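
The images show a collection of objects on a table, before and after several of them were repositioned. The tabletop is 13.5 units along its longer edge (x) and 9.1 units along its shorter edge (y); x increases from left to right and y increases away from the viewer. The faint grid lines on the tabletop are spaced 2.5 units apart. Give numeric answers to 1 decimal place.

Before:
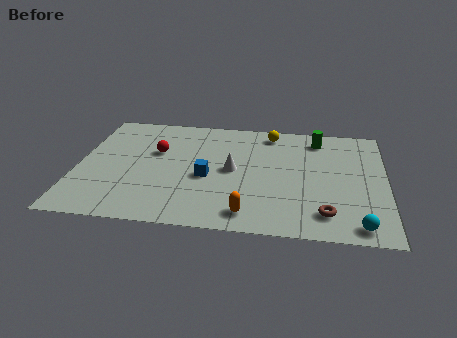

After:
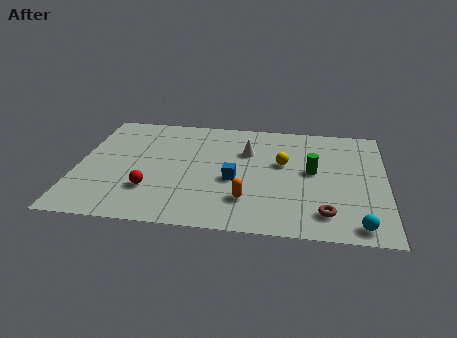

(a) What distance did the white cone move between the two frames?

1.7

The white cone was near (6.8, 4.6) before and (7.4, 6.2) after, so it travelled √(0.6² + 1.6²) ≈ 1.7 units.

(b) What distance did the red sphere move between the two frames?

3.1

From (3.4, 5.7) to (3.3, 2.6), the red sphere covered √(0.1² + 3.1²) ≈ 3.1 units.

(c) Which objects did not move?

the cyan sphere and the brown torus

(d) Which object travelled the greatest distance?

the red sphere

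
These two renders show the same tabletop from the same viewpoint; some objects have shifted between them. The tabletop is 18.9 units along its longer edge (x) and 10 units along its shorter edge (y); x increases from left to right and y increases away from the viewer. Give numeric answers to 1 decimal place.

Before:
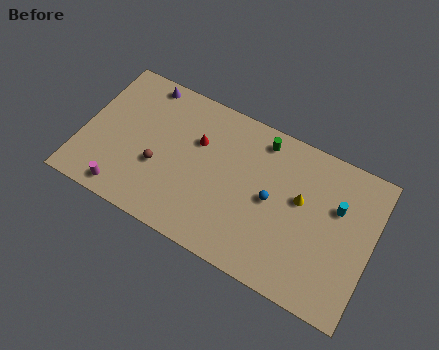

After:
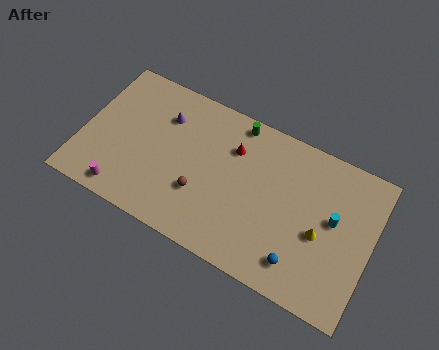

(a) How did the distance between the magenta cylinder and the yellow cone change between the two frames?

+0.9

Before: roughly 12.0 units apart; after: 12.9. That's 0.9 units further apart.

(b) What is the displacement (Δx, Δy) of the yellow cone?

(1.5, -1.6)

The yellow cone was at about (14.2, 5.9) and moved to about (15.7, 4.3).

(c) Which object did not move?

the magenta cylinder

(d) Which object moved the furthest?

the blue sphere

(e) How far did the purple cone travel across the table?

2.3

From (3.4, 9.0) to (5.0, 7.3), the purple cone covered √(1.6² + 1.7²) ≈ 2.3 units.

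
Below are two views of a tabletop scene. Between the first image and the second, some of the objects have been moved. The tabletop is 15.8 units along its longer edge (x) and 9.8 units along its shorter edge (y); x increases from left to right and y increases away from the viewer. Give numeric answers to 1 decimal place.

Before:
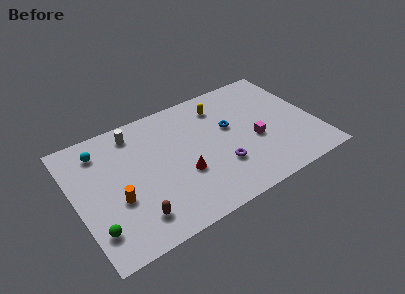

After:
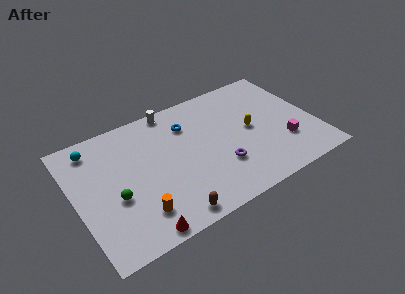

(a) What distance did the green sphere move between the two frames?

2.3

The green sphere moved from about (0.9, 2.2) to (2.4, 3.9), a distance of √(1.5² + 1.7²) ≈ 2.3.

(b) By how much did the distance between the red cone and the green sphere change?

-2.8

The distance was about 6.1 in the first image and 3.3 in the second, so they moved 2.8 units closer together.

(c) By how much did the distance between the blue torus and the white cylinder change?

-4.6

They were about 6.5 units apart before and 1.9 after — 4.6 units closer together.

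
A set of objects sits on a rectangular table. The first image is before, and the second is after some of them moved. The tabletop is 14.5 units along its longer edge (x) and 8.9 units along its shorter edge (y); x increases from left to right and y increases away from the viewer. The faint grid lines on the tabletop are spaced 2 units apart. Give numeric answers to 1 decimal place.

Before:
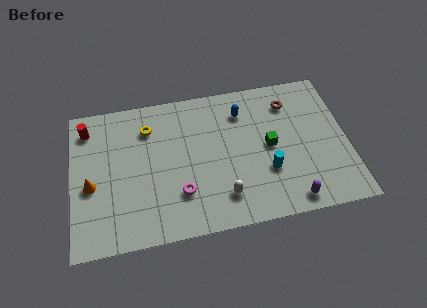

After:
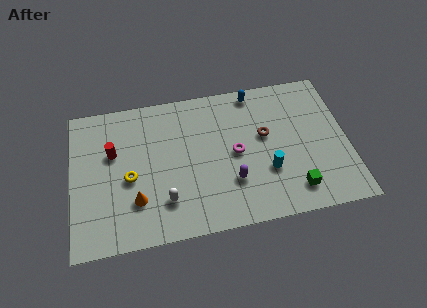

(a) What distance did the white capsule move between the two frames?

3.0

From (7.8, 1.9) to (4.8, 2.2), the white capsule covered √(3.0² + 0.3²) ≈ 3.0 units.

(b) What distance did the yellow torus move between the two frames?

3.1

From (4.1, 6.8) to (3.0, 3.9), the yellow torus covered √(1.1² + 2.9²) ≈ 3.1 units.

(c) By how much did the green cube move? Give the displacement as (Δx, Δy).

(1.1, -2.9)

The green cube started near (10.4, 4.5) and ended near (11.5, 1.6).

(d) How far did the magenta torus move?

3.6

The magenta torus moved from about (5.6, 2.5) to (8.6, 4.4), a distance of √(3.0² + 1.9²) ≈ 3.6.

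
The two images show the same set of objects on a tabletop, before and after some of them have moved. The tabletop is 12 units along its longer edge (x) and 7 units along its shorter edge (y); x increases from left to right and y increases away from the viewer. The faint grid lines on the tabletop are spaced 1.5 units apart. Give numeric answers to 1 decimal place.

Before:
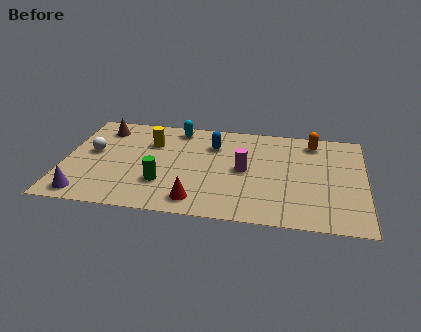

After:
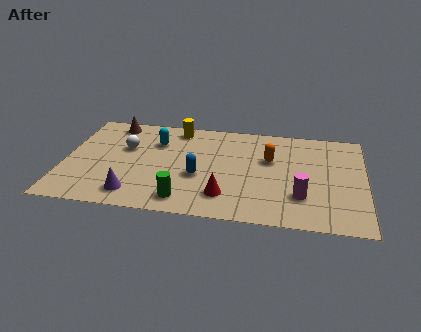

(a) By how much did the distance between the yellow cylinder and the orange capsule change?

-2.4

The distance was about 6.6 in the first image and 4.2 in the second, so they moved 2.4 units closer together.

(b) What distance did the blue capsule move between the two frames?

2.4

From (5.9, 5.1) to (5.4, 2.8), the blue capsule covered √(0.5² + 2.3²) ≈ 2.4 units.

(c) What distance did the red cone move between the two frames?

1.2

From (5.4, 1.1) to (6.5, 1.6), the red cone covered √(1.1² + 0.5²) ≈ 1.2 units.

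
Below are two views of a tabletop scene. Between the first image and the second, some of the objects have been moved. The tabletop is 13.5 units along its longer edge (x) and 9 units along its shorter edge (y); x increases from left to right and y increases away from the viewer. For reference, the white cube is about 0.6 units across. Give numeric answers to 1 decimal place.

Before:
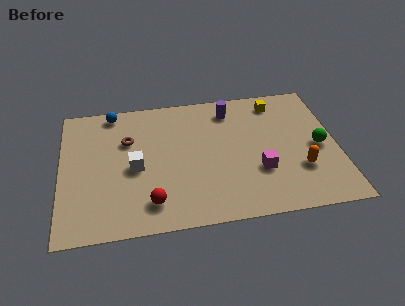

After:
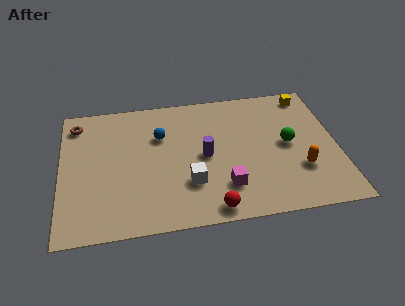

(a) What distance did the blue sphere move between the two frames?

3.0

The blue sphere was near (2.6, 8.1) before and (4.9, 6.1) after, so it travelled √(2.3² + 2.0²) ≈ 3.0 units.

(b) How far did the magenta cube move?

1.9

The magenta cube moved from about (9.6, 3.0) to (7.9, 2.2), a distance of √(1.7² + 0.8²) ≈ 1.9.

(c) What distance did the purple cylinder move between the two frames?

3.3

From (8.4, 7.4) to (7.0, 4.4), the purple cylinder covered √(1.4² + 3.0²) ≈ 3.3 units.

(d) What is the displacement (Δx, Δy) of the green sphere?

(-1.5, 0.4)

From the two frames, the green sphere sits at roughly (12.6, 4.2) before and (11.1, 4.6) after.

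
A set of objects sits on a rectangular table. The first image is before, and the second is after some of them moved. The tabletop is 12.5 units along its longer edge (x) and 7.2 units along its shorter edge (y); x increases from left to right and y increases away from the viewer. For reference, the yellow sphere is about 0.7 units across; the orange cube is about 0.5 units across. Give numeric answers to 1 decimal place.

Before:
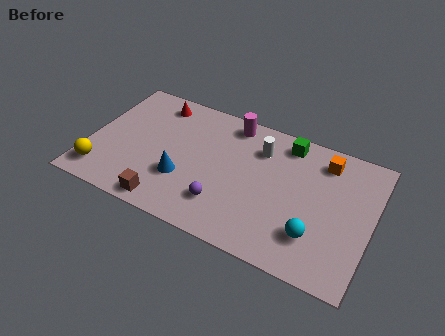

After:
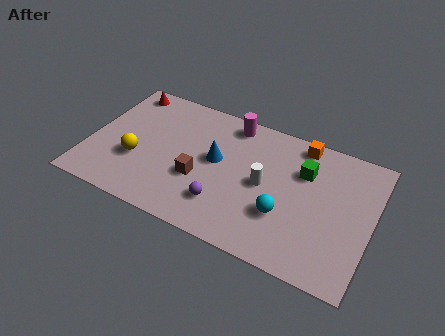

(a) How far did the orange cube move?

1.2

From (10.2, 5.9) to (9.1, 6.4), the orange cube covered √(1.1² + 0.5²) ≈ 1.2 units.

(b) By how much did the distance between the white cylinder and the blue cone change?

-2.1

They were about 4.3 units apart before and 2.2 after — 2.1 units closer together.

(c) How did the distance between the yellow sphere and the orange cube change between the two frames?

-2.6

Before: roughly 10.5 units apart; after: 7.9. That's 2.6 units closer together.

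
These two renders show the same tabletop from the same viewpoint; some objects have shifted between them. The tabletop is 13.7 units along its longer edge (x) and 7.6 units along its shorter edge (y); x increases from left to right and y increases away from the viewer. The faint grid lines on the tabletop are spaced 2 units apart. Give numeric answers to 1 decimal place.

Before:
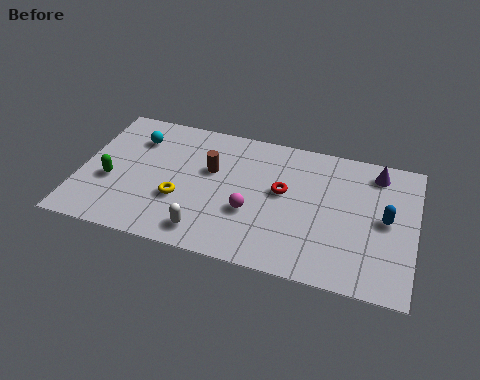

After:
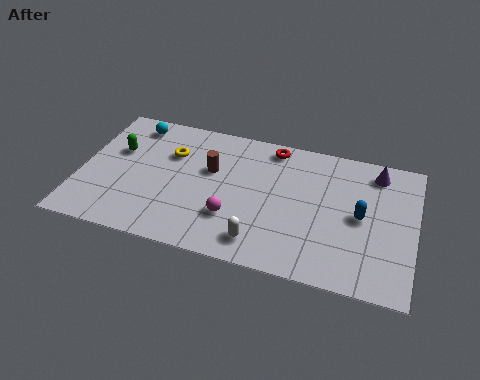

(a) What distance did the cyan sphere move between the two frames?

0.8

The cyan sphere was near (2.1, 5.7) before and (1.9, 6.5) after, so it travelled √(0.2² + 0.8²) ≈ 0.8 units.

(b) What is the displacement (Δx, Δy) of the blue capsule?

(-1.0, -0.1)

The blue capsule started near (12.5, 3.9) and ended near (11.5, 3.8).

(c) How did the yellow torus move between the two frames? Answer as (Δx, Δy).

(-0.6, 2.5)

From the two frames, the yellow torus sits at roughly (4.2, 2.7) before and (3.6, 5.2) after.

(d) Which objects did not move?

the brown cylinder and the purple cone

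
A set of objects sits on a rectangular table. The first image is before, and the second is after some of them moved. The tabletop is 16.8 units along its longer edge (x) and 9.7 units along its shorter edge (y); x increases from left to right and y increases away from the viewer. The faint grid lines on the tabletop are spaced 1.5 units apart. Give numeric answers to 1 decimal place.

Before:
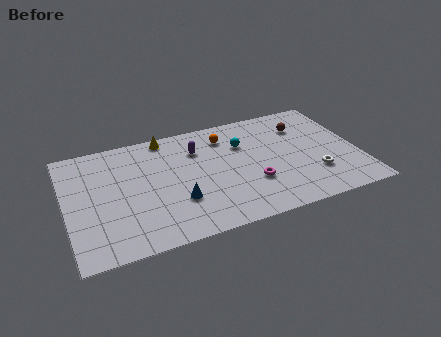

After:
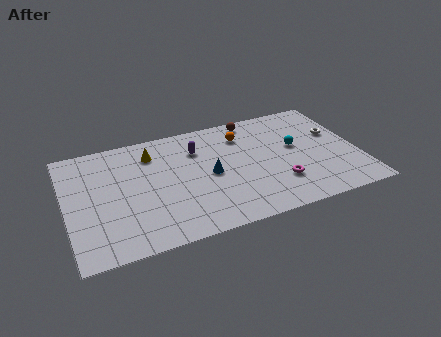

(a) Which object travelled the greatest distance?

the white torus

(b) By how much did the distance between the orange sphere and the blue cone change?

-2.0

Before: roughly 5.6 units apart; after: 3.6. That's 2.0 units closer together.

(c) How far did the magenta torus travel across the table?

1.6

The magenta torus moved from about (10.5, 3.2) to (12.0, 2.7), a distance of √(1.5² + 0.5²) ≈ 1.6.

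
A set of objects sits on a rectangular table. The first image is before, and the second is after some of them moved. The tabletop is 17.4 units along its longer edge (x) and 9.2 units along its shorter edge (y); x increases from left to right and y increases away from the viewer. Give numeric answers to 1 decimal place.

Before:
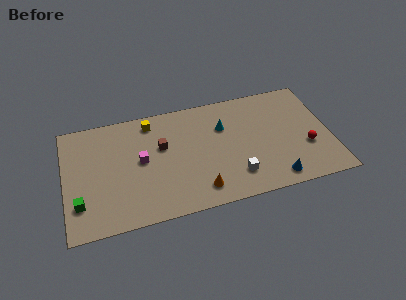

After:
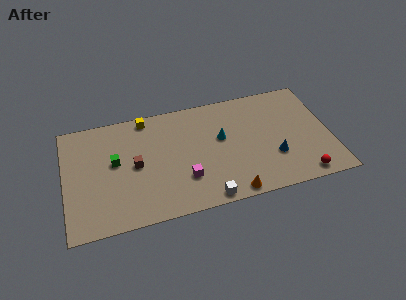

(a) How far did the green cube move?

3.7

From (0.9, 2.4) to (3.3, 5.2), the green cube covered √(2.4² + 2.8²) ≈ 3.7 units.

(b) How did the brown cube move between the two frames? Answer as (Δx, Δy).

(-1.8, -1.1)

The brown cube was at about (6.4, 5.7) and moved to about (4.6, 4.6).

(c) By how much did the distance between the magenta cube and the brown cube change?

+2.0

They were about 1.6 units apart before and 3.6 after — 2.0 units further apart.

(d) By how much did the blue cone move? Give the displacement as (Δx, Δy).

(0.1, 1.8)

From the two frames, the blue cone sits at roughly (13.5, 1.2) before and (13.6, 3.0) after.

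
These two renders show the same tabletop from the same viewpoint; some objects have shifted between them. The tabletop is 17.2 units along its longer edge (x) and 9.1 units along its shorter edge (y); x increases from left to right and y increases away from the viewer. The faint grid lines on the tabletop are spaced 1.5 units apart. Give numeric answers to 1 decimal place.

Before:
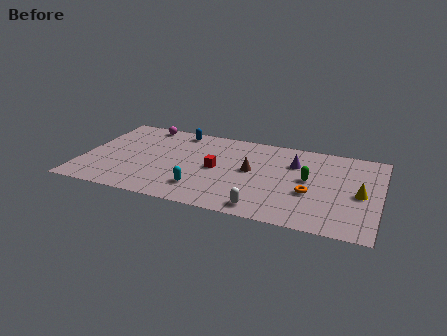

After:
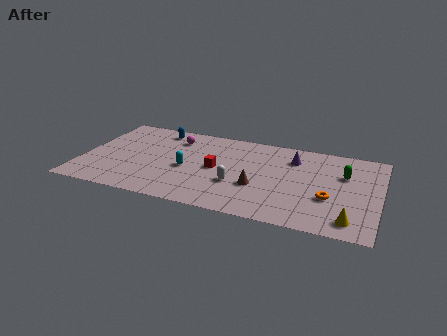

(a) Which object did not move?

the red cube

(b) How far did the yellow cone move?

2.8

The yellow cone was near (16.1, 4.2) before and (15.7, 1.4) after, so it travelled √(0.4² + 2.8²) ≈ 2.8 units.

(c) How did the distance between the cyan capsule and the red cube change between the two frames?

-0.7

They were about 2.5 units apart before and 1.8 after — 0.7 units closer together.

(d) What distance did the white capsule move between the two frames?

2.7

From (10.8, 1.1) to (9.1, 3.2), the white capsule covered √(1.7² + 2.1²) ≈ 2.7 units.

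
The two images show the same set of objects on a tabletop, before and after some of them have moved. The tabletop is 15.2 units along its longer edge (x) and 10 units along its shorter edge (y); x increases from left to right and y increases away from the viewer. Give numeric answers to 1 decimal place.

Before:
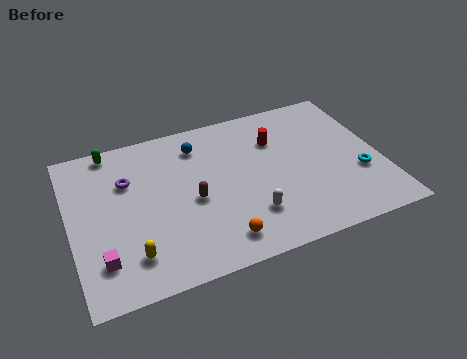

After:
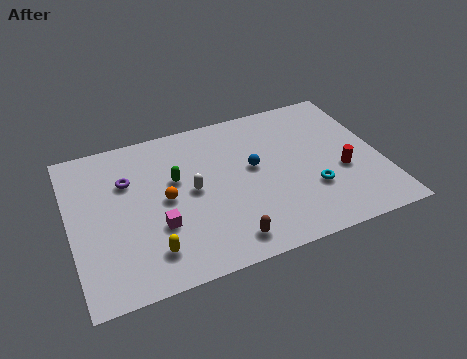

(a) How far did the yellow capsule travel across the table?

0.9

The yellow capsule moved from about (2.7, 2.1) to (3.6, 2.0), a distance of √(0.9² + 0.1²) ≈ 0.9.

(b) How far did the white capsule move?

3.6

From (8.5, 2.6) to (5.9, 5.1), the white capsule covered √(2.6² + 2.5²) ≈ 3.6 units.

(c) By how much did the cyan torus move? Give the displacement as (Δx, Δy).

(-2.4, -0.3)

From the two frames, the cyan torus sits at roughly (14.0, 3.5) before and (11.6, 3.2) after.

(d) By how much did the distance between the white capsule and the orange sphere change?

-0.6

The distance was about 1.9 in the first image and 1.3 in the second, so they moved 0.6 units closer together.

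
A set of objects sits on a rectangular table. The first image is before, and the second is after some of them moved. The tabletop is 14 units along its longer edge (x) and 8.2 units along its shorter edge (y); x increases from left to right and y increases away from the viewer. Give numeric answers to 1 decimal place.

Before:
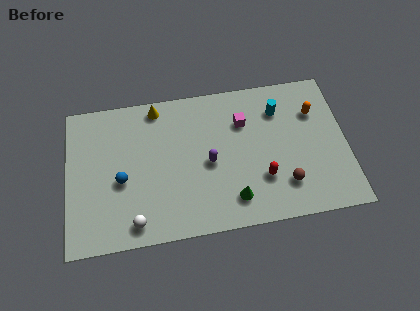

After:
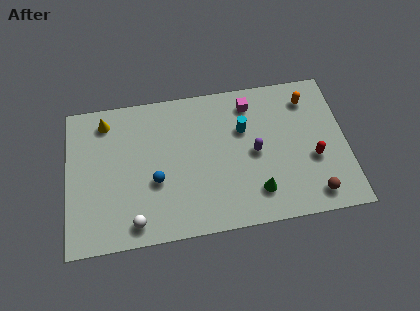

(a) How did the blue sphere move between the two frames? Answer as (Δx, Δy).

(1.7, -0.3)

From the two frames, the blue sphere sits at roughly (2.7, 3.5) before and (4.4, 3.2) after.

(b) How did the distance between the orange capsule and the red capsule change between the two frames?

-0.9

Before: roughly 4.3 units apart; after: 3.4. That's 0.9 units closer together.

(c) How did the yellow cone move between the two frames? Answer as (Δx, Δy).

(-2.6, -0.4)

From the two frames, the yellow cone sits at roughly (4.6, 7.3) before and (2.0, 6.9) after.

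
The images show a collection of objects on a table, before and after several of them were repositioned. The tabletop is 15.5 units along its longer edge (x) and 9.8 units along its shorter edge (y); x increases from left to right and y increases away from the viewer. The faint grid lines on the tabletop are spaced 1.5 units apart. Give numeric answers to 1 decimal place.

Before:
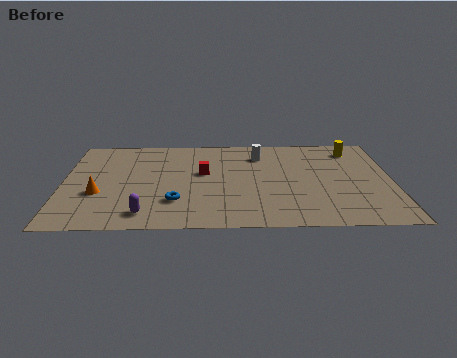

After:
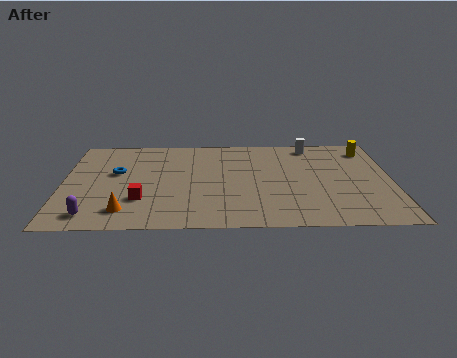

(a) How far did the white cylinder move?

2.7

The white cylinder was near (9.3, 7.6) before and (11.8, 8.6) after, so it travelled √(2.5² + 1.0²) ≈ 2.7 units.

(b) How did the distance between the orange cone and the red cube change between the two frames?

-4.0

They were about 5.3 units apart before and 1.3 after — 4.0 units closer together.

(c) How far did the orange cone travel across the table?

2.2

From (1.7, 3.6) to (3.0, 1.8), the orange cone covered √(1.3² + 1.8²) ≈ 2.2 units.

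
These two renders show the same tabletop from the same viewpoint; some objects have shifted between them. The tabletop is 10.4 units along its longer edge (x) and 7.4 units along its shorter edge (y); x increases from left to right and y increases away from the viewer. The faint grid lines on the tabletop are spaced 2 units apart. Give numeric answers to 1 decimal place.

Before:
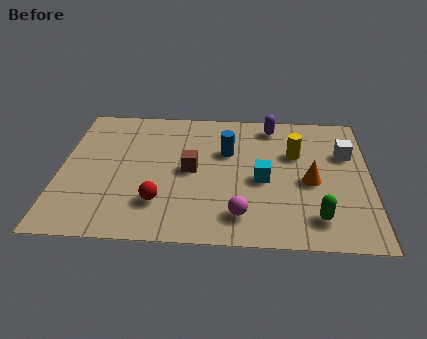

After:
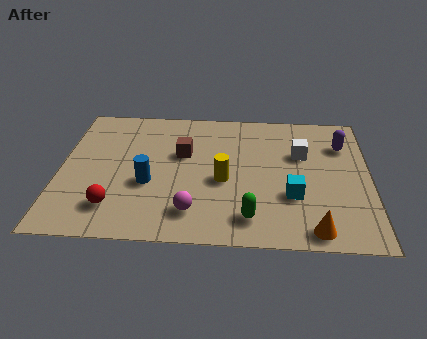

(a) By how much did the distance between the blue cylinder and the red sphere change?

-1.9

They were about 3.6 units apart before and 1.7 after — 1.9 units closer together.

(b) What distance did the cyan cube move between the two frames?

1.3

The cyan cube was near (6.8, 3.3) before and (7.8, 2.5) after, so it travelled √(1.0² + 0.8²) ≈ 1.3 units.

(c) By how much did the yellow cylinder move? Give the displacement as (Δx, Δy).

(-2.4, -1.6)

The yellow cylinder was at about (7.9, 4.8) and moved to about (5.5, 3.2).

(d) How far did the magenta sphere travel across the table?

1.6

The magenta sphere was near (6.1, 1.4) before and (4.5, 1.5) after, so it travelled √(1.6² + 0.1²) ≈ 1.6 units.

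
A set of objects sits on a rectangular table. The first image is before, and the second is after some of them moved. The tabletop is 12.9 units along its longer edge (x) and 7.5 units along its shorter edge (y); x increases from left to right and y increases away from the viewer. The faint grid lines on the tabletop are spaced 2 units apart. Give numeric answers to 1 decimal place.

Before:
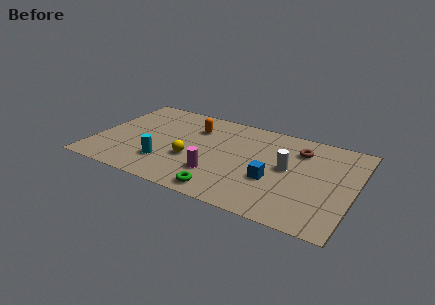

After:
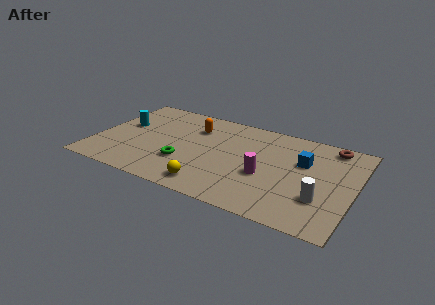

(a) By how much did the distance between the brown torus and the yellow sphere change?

+1.8

Before: roughly 5.9 units apart; after: 7.7. That's 1.8 units further apart.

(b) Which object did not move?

the orange capsule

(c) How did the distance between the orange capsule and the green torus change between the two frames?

-2.0

The distance was about 5.1 in the first image and 3.1 in the second, so they moved 2.0 units closer together.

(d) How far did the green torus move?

2.7

The green torus moved from about (6.8, 0.9) to (4.6, 2.4), a distance of √(2.2² + 1.5²) ≈ 2.7.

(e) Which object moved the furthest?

the cyan cylinder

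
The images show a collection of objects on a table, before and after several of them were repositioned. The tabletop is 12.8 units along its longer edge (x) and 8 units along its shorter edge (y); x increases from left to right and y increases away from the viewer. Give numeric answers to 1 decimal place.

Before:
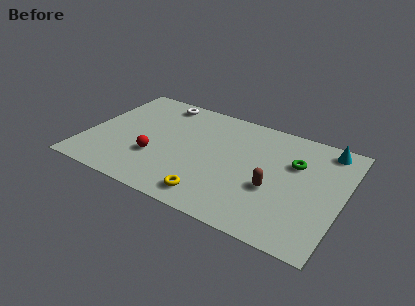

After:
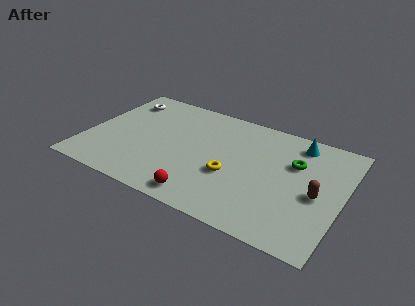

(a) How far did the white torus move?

2.0

From (3.2, 7.0) to (1.3, 6.4), the white torus covered √(1.9² + 0.6²) ≈ 2.0 units.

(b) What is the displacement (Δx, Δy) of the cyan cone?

(-1.4, -0.2)

From the two frames, the cyan cone sits at roughly (11.7, 7.0) before and (10.3, 6.8) after.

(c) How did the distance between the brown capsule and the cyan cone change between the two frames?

-1.0

Before: roughly 4.5 units apart; after: 3.5. That's 1.0 units closer together.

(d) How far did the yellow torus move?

2.0

From (6.7, 1.2) to (7.4, 3.1), the yellow torus covered √(0.7² + 1.9²) ≈ 2.0 units.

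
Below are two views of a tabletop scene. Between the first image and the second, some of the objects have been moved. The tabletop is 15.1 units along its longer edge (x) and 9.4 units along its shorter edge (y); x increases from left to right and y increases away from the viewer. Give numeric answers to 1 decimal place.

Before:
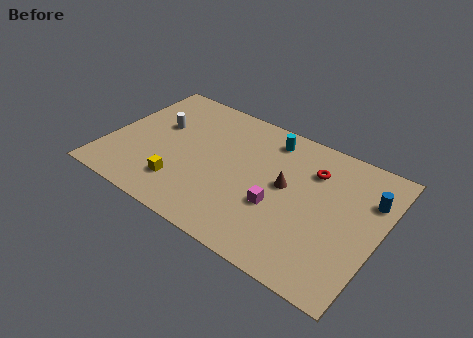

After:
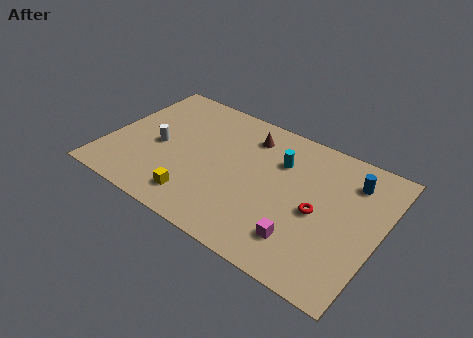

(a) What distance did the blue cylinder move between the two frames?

1.3

From (14.3, 6.6) to (13.2, 7.3), the blue cylinder covered √(1.1² + 0.7²) ≈ 1.3 units.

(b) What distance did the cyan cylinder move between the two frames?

1.5

From (8.5, 7.9) to (9.3, 6.6), the cyan cylinder covered √(0.8² + 1.3²) ≈ 1.5 units.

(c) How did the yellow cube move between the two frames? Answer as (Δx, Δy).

(1.0, -0.5)

From the two frames, the yellow cube sits at roughly (4.5, 2.2) before and (5.5, 1.7) after.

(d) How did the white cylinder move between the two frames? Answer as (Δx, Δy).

(0.3, -1.5)

From the two frames, the white cylinder sits at roughly (2.5, 5.8) before and (2.8, 4.3) after.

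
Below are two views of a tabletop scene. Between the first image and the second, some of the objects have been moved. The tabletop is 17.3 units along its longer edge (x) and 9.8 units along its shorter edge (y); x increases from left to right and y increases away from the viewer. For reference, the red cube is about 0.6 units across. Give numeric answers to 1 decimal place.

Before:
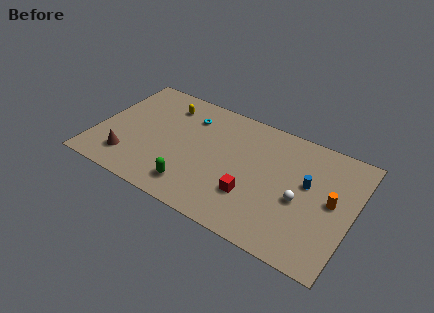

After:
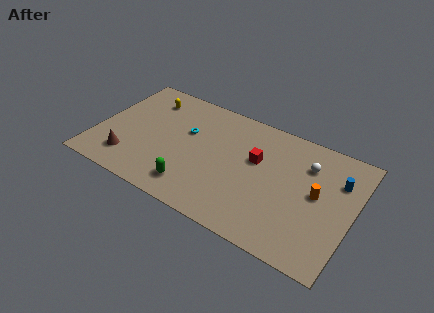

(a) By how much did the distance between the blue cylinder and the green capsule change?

+2.2

Before: roughly 8.2 units apart; after: 10.4. That's 2.2 units further apart.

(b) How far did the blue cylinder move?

2.2

From (14.2, 5.7) to (16.1, 6.9), the blue cylinder covered √(1.9² + 1.2²) ≈ 2.2 units.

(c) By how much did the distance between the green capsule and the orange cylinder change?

-0.9

The distance was about 9.5 in the first image and 8.6 in the second, so they moved 0.9 units closer together.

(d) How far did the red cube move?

3.0

From (10.8, 3.0) to (10.7, 6.0), the red cube covered √(0.1² + 3.0²) ≈ 3.0 units.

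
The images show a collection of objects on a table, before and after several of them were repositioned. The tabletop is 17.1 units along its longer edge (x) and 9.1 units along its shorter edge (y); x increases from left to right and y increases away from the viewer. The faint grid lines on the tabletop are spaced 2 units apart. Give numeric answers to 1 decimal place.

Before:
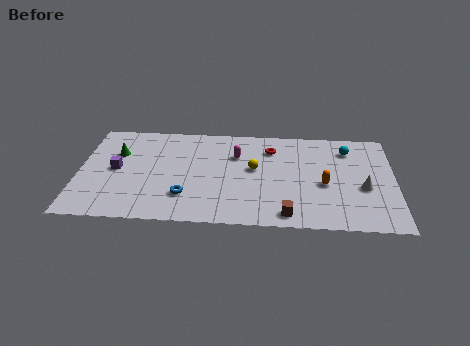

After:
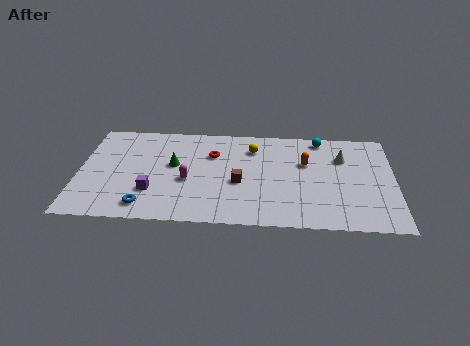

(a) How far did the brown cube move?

3.7

The brown cube was near (11.3, 1.1) before and (8.7, 3.8) after, so it travelled √(2.6² + 2.7²) ≈ 3.7 units.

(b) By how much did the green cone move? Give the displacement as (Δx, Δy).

(3.1, -0.9)

The green cone was at about (2.0, 6.1) and moved to about (5.1, 5.2).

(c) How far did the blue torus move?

2.3

The blue torus was near (5.8, 2.4) before and (3.7, 1.4) after, so it travelled √(2.1² + 1.0²) ≈ 2.3 units.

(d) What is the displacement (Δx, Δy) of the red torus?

(-3.2, -0.7)

The red torus started near (10.4, 7.0) and ended near (7.2, 6.3).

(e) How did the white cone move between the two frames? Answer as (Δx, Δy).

(-1.1, 2.7)

From the two frames, the white cone sits at roughly (15.4, 3.7) before and (14.3, 6.4) after.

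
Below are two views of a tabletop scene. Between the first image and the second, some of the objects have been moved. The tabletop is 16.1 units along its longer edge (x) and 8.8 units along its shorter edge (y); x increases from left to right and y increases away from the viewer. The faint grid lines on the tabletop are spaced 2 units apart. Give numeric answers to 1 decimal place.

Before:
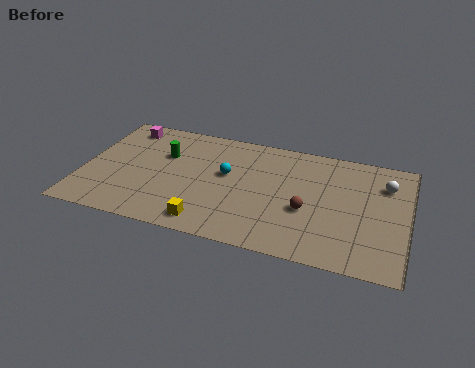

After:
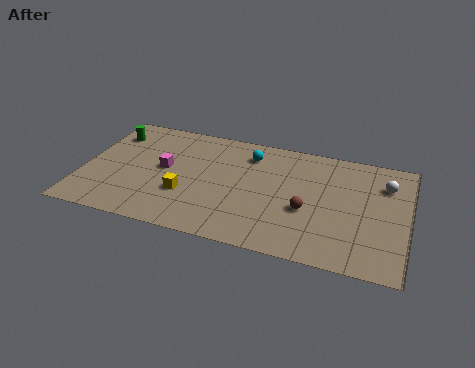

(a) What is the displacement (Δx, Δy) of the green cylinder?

(-2.8, 1.0)

The green cylinder started near (3.9, 5.8) and ended near (1.1, 6.8).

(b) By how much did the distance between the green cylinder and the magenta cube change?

+0.8

The distance was about 2.8 in the first image and 3.6 in the second, so they moved 0.8 units further apart.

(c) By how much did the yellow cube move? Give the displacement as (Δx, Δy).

(-1.3, 1.8)

From the two frames, the yellow cube sits at roughly (6.5, 1.2) before and (5.2, 3.0) after.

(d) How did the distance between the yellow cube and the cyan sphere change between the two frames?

+1.0

They were about 3.9 units apart before and 4.9 after — 1.0 units further apart.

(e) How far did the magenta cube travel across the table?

3.6

The magenta cube moved from about (1.7, 7.5) to (4.0, 4.7), a distance of √(2.3² + 2.8²) ≈ 3.6.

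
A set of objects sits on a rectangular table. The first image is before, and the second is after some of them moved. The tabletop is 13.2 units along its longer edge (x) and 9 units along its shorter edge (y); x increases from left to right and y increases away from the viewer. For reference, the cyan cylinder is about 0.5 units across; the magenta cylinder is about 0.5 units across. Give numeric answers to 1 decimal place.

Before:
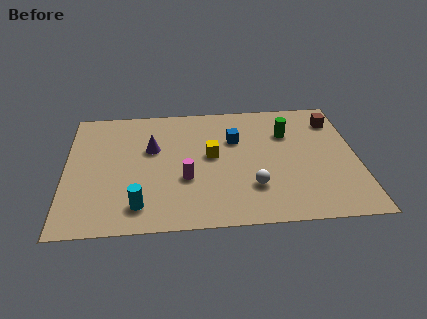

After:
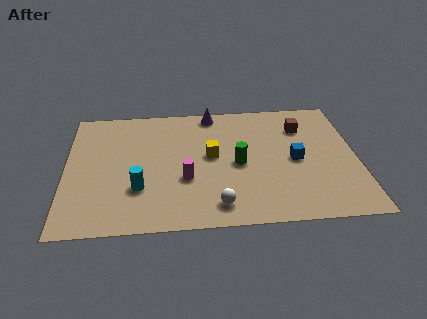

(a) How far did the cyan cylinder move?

1.2

From (3.3, 1.6) to (3.3, 2.8), the cyan cylinder covered √(0.0² + 1.2²) ≈ 1.2 units.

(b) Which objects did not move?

the yellow cube and the magenta cylinder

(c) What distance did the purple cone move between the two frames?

3.8

The purple cone moved from about (3.9, 5.6) to (6.7, 8.1), a distance of √(2.8² + 2.5²) ≈ 3.8.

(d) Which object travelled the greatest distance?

the purple cone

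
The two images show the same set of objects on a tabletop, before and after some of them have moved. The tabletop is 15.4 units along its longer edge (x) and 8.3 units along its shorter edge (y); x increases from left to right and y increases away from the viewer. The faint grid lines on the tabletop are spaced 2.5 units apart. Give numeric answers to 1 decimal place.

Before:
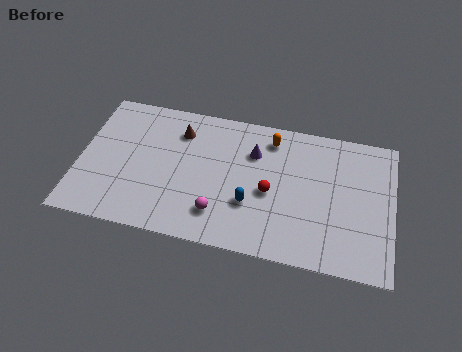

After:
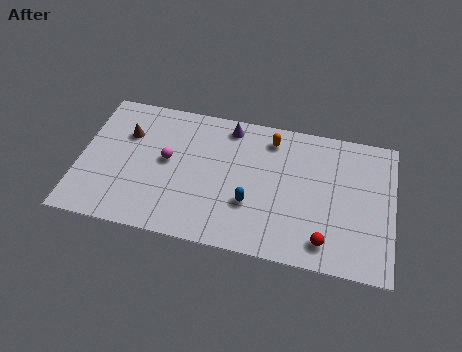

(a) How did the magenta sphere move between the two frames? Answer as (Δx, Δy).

(-2.7, 2.6)

The magenta sphere was at about (7.0, 1.9) and moved to about (4.3, 4.5).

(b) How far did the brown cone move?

2.7

The brown cone was near (4.8, 6.4) before and (2.2, 5.7) after, so it travelled √(2.6² + 0.7²) ≈ 2.7 units.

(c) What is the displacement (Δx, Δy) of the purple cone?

(-1.3, 1.3)

The purple cone started near (8.5, 5.9) and ended near (7.2, 7.2).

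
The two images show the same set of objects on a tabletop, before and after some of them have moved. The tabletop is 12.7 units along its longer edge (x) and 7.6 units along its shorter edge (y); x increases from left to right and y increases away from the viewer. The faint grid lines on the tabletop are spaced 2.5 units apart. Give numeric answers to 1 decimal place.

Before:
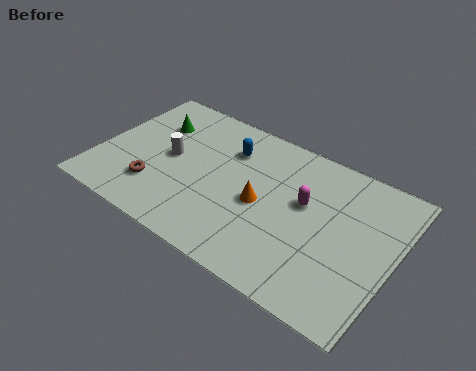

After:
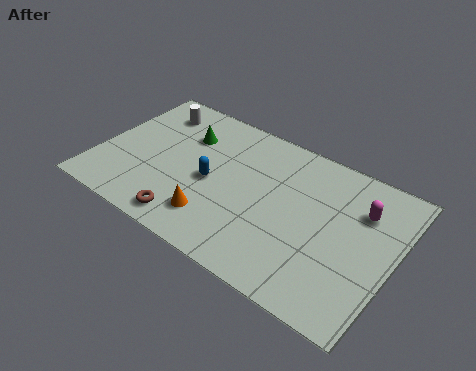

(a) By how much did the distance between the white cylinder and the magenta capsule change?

+3.5

They were about 5.8 units apart before and 9.3 after — 3.5 units further apart.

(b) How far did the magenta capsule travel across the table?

2.5

The magenta capsule moved from about (8.8, 4.5) to (11.1, 5.4), a distance of √(2.3² + 0.9²) ≈ 2.5.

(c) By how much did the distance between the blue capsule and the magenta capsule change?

+2.8

The distance was about 3.7 in the first image and 6.5 in the second, so they moved 2.8 units further apart.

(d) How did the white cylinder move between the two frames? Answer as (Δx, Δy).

(-1.2, 2.2)

The white cylinder was at about (3.0, 3.9) and moved to about (1.8, 6.1).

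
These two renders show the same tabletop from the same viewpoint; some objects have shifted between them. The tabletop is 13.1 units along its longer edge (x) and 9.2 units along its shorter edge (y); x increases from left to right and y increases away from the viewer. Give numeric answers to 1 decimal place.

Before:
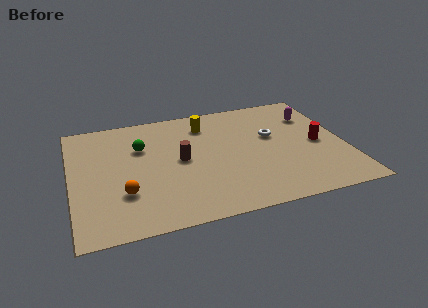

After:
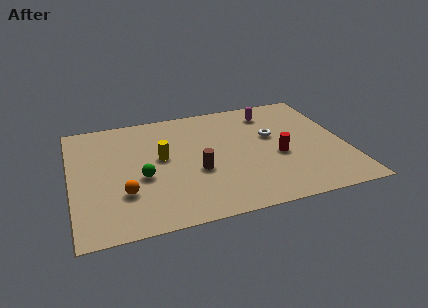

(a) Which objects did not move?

the white torus and the orange sphere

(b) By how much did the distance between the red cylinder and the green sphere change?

-2.1

The distance was about 8.6 in the first image and 6.5 in the second, so they moved 2.1 units closer together.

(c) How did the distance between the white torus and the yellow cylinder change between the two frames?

+1.8

Before: roughly 3.6 units apart; after: 5.4. That's 1.8 units further apart.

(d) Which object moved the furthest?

the yellow cylinder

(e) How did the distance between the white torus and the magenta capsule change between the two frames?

-0.4

They were about 2.4 units apart before and 2.0 after — 0.4 units closer together.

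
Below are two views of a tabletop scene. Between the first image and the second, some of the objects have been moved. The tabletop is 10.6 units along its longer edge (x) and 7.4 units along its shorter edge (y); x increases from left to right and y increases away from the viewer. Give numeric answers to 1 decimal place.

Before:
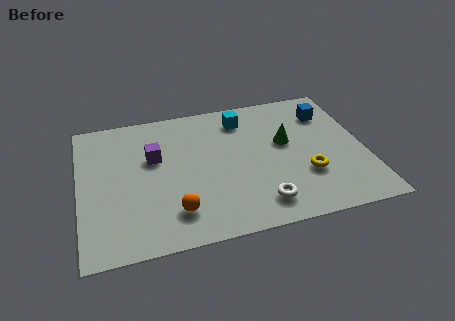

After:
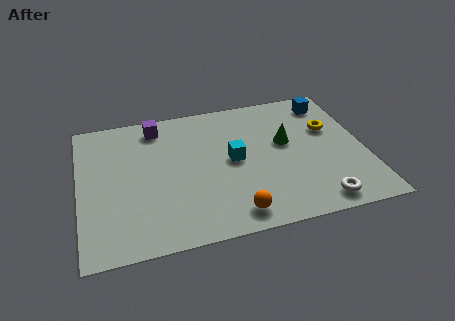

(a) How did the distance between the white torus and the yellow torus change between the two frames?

+1.8

Before: roughly 2.1 units apart; after: 3.9. That's 1.8 units further apart.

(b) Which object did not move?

the green cone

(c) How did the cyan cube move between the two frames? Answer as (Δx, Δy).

(-0.5, -2.2)

The cyan cube started near (6.2, 6.0) and ended near (5.7, 3.8).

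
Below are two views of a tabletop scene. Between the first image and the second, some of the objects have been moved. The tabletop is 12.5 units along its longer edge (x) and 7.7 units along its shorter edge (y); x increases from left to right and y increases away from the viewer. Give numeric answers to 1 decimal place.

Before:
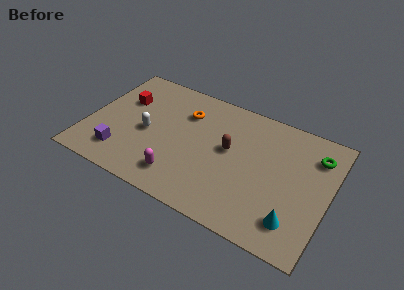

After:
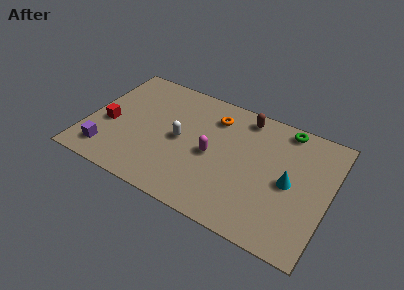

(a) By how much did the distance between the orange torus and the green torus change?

-3.1

Before: roughly 6.8 units apart; after: 3.7. That's 3.1 units closer together.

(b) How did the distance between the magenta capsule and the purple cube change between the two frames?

+2.5

Before: roughly 3.1 units apart; after: 5.6. That's 2.5 units further apart.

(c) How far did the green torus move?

2.0

The green torus moved from about (11.6, 5.9) to (9.9, 6.9), a distance of √(1.7² + 1.0²) ≈ 2.0.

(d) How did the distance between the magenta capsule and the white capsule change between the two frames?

-1.1

Before: roughly 2.8 units apart; after: 1.7. That's 1.1 units closer together.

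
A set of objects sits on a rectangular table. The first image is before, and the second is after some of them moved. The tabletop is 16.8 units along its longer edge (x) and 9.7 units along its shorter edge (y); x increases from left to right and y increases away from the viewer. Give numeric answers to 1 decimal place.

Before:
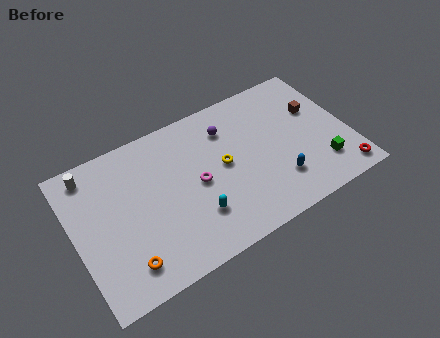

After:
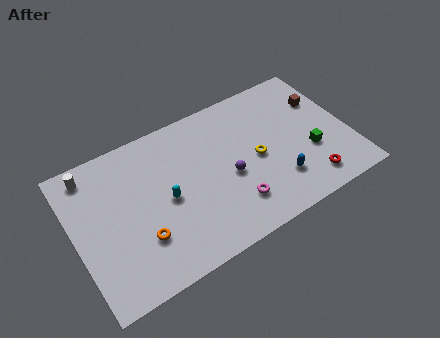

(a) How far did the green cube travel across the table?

1.3

The green cube moved from about (14.8, 2.3) to (14.3, 3.5), a distance of √(0.5² + 1.2²) ≈ 1.3.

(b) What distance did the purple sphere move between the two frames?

3.2

From (9.7, 7.4) to (9.3, 4.2), the purple sphere covered √(0.4² + 3.2²) ≈ 3.2 units.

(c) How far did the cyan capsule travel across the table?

2.4

The cyan capsule was near (7.0, 2.7) before and (5.5, 4.6) after, so it travelled √(1.5² + 1.9²) ≈ 2.4 units.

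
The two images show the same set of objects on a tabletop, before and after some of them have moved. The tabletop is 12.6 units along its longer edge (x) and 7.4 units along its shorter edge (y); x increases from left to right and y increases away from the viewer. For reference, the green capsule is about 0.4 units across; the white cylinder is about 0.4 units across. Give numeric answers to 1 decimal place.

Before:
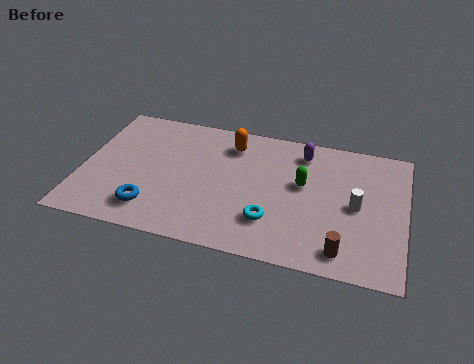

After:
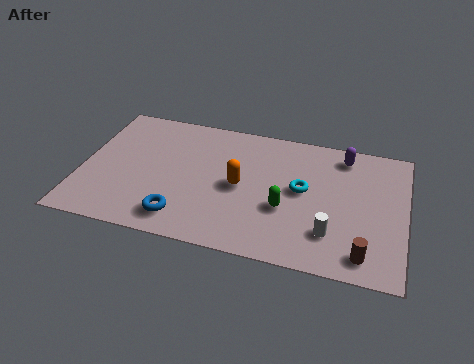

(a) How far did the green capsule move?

1.6

The green capsule was near (8.6, 4.3) before and (8.0, 2.8) after, so it travelled √(0.6² + 1.5²) ≈ 1.6 units.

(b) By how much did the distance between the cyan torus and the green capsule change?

-1.2

Before: roughly 2.5 units apart; after: 1.3. That's 1.2 units closer together.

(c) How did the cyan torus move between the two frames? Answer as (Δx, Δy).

(1.1, 2.0)

The cyan torus started near (7.5, 2.0) and ended near (8.6, 4.0).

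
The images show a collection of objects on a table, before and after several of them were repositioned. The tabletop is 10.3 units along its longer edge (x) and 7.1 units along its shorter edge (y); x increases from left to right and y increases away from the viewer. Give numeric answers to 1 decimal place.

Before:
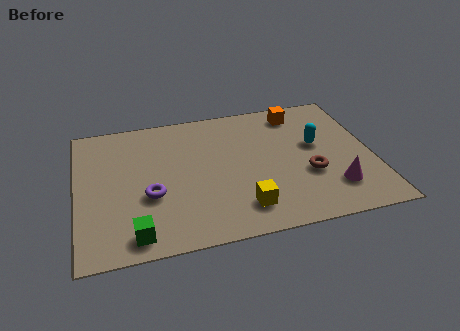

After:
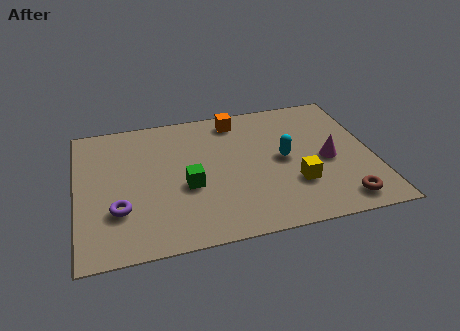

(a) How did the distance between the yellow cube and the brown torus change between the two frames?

-0.8

The distance was about 2.7 in the first image and 1.9 in the second, so they moved 0.8 units closer together.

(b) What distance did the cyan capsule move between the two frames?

1.3

The cyan capsule moved from about (8.4, 4.1) to (7.2, 3.6), a distance of √(1.2² + 0.5²) ≈ 1.3.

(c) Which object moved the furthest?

the green cube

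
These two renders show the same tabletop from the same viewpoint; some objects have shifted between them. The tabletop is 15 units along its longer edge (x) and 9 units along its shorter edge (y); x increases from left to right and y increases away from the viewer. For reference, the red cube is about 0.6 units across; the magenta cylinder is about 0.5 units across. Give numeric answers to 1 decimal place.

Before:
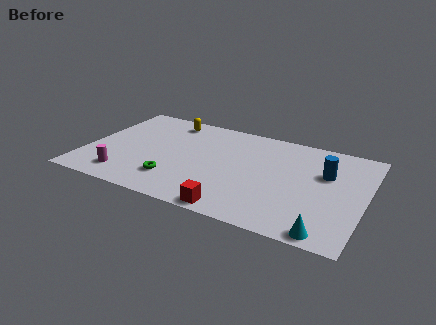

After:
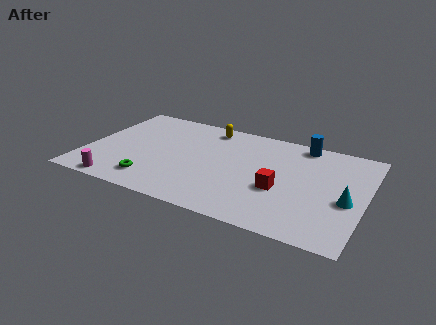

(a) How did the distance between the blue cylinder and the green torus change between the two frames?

+1.2

The distance was about 8.6 in the first image and 9.8 in the second, so they moved 1.2 units further apart.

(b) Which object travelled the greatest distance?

the red cube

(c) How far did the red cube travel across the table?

3.4

From (8.5, 0.8) to (10.6, 3.5), the red cube covered √(2.1² + 2.7²) ≈ 3.4 units.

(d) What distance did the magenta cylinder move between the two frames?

0.8

The magenta cylinder was near (2.4, 1.6) before and (2.2, 0.8) after, so it travelled √(0.2² + 0.8²) ≈ 0.8 units.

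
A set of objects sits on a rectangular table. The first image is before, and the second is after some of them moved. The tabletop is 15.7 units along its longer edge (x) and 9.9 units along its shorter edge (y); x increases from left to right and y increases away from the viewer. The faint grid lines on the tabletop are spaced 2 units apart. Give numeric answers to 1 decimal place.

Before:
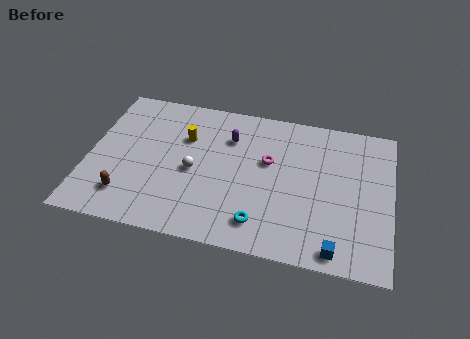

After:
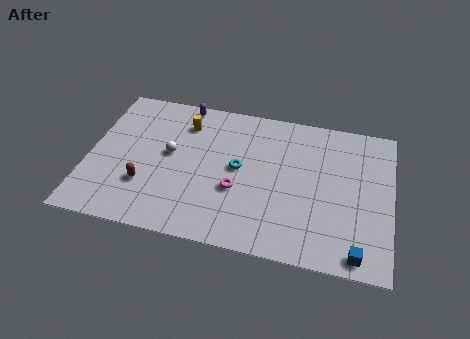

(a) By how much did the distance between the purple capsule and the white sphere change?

+0.5

The distance was about 3.2 in the first image and 3.7 in the second, so they moved 0.5 units further apart.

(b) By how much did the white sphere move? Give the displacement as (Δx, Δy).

(-1.3, 0.9)

The white sphere started near (5.5, 4.5) and ended near (4.2, 5.4).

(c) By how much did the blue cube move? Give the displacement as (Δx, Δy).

(1.1, 0.0)

From the two frames, the blue cube sits at roughly (13.0, 1.0) before and (14.1, 1.0) after.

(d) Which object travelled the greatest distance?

the cyan torus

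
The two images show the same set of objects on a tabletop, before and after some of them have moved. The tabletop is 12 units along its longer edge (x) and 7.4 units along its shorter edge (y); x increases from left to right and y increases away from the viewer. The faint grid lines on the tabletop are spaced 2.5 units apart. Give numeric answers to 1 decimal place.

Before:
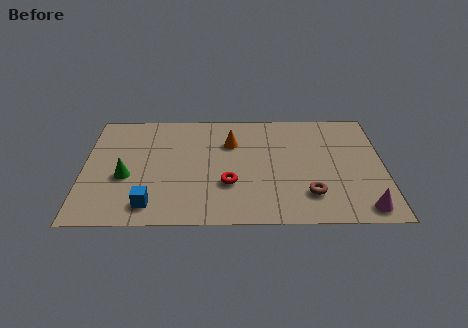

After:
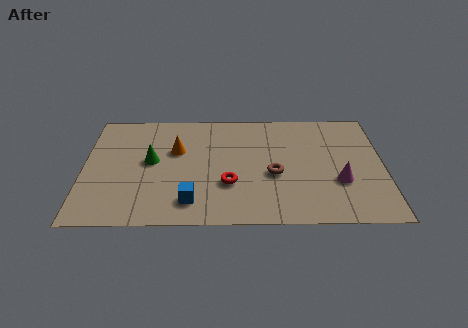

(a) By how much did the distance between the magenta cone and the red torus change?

-1.1

The distance was about 5.5 in the first image and 4.4 in the second, so they moved 1.1 units closer together.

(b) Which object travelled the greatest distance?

the orange cone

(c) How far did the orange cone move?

2.3

The orange cone moved from about (5.9, 5.2) to (3.7, 4.7), a distance of √(2.2² + 0.5²) ≈ 2.3.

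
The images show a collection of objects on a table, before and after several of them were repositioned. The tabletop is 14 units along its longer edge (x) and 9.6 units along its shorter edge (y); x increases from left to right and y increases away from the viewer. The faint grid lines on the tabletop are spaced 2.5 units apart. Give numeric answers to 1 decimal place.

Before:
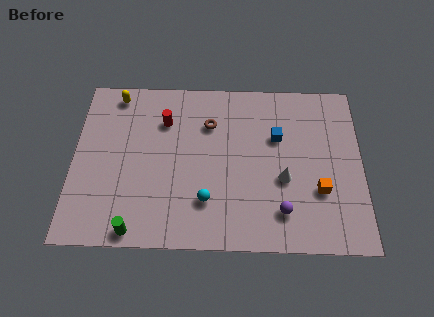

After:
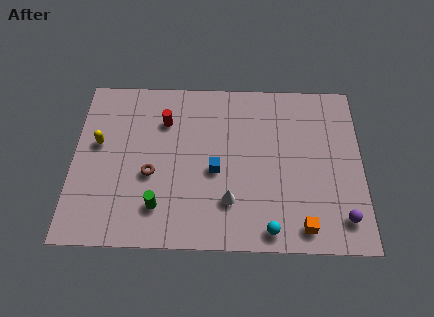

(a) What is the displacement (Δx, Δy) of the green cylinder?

(1.1, 1.3)

The green cylinder started near (3.1, 0.8) and ended near (4.2, 2.1).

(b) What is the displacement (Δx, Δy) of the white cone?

(-2.6, -1.3)

From the two frames, the white cone sits at roughly (10.2, 3.8) before and (7.6, 2.5) after.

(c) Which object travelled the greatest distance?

the brown torus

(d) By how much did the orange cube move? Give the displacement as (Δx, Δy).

(-0.8, -2.0)

From the two frames, the orange cube sits at roughly (11.9, 3.2) before and (11.1, 1.2) after.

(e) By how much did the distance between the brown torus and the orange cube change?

+1.3

They were about 6.5 units apart before and 7.8 after — 1.3 units further apart.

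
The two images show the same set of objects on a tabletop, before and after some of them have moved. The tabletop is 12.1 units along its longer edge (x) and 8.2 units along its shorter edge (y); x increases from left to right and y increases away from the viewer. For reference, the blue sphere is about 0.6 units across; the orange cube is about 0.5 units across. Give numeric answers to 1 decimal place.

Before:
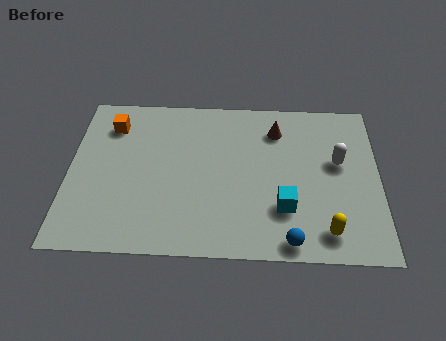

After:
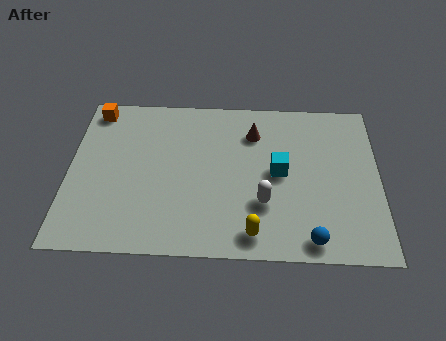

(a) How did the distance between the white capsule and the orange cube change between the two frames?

-0.9

The distance was about 9.0 in the first image and 8.1 in the second, so they moved 0.9 units closer together.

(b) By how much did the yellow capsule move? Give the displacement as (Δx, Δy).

(-2.8, -0.2)

The yellow capsule was at about (10.0, 1.3) and moved to about (7.2, 1.1).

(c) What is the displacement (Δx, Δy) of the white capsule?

(-2.9, -2.2)

The white capsule was at about (10.5, 4.8) and moved to about (7.6, 2.6).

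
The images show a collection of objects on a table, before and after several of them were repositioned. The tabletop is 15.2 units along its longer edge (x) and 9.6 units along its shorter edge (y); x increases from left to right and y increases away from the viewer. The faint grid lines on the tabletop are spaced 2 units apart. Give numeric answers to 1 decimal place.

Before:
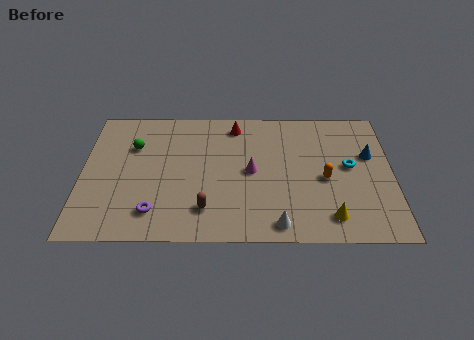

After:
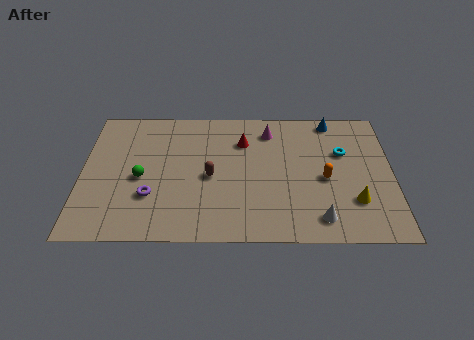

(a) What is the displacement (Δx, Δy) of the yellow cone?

(1.2, 1.1)

From the two frames, the yellow cone sits at roughly (12.1, 1.6) before and (13.3, 2.7) after.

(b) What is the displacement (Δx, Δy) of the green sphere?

(0.4, -2.3)

The green sphere started near (2.5, 6.6) and ended near (2.9, 4.3).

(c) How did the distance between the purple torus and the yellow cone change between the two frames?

+1.4

Before: roughly 8.5 units apart; after: 9.9. That's 1.4 units further apart.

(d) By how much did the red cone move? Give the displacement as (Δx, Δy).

(0.4, -1.2)

From the two frames, the red cone sits at roughly (7.5, 8.2) before and (7.9, 7.0) after.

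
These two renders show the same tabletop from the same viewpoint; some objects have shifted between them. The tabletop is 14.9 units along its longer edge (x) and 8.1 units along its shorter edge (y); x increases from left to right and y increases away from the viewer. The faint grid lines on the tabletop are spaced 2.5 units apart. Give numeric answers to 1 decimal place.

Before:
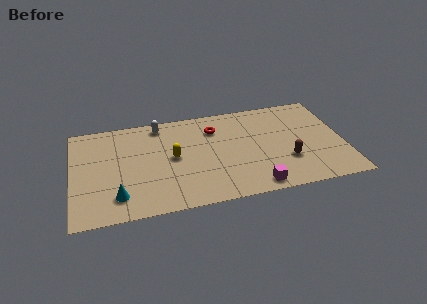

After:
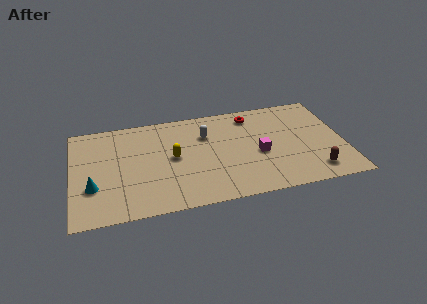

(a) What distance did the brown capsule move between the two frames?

1.8

From (11.7, 2.6) to (13.1, 1.4), the brown capsule covered √(1.4² + 1.2²) ≈ 1.8 units.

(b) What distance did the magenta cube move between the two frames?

2.6

The magenta cube was near (9.8, 0.9) before and (10.2, 3.5) after, so it travelled √(0.4² + 2.6²) ≈ 2.6 units.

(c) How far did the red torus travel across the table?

2.2

From (7.9, 6.1) to (10.0, 6.8), the red torus covered √(2.1² + 0.7²) ≈ 2.2 units.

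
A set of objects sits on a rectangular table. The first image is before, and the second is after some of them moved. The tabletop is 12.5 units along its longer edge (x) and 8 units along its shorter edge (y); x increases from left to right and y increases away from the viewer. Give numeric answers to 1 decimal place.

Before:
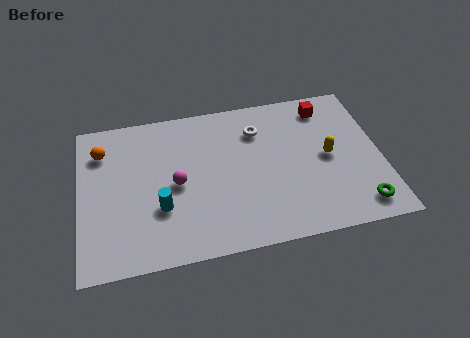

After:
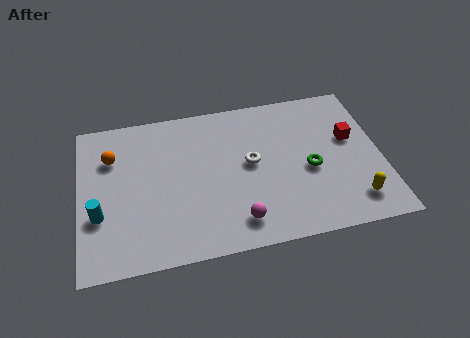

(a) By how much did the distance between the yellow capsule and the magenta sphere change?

-1.5

They were about 6.3 units apart before and 4.8 after — 1.5 units closer together.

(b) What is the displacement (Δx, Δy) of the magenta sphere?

(2.4, -2.4)

From the two frames, the magenta sphere sits at roughly (4.0, 3.8) before and (6.4, 1.4) after.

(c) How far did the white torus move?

1.7

The white torus moved from about (7.5, 6.0) to (7.1, 4.3), a distance of √(0.4² + 1.7²) ≈ 1.7.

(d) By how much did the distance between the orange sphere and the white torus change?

-0.6

They were about 6.5 units apart before and 5.9 after — 0.6 units closer together.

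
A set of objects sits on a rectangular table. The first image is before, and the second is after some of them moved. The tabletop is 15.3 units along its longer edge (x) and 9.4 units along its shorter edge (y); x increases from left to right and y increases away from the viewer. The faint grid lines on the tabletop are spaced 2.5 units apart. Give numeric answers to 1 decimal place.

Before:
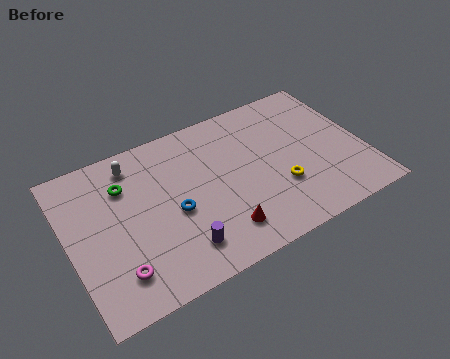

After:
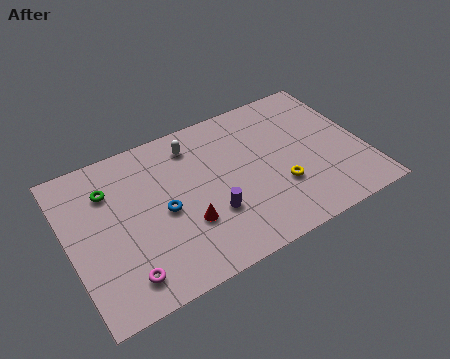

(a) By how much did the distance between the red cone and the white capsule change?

-2.3

The distance was about 7.0 in the first image and 4.7 in the second, so they moved 2.3 units closer together.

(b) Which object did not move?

the yellow torus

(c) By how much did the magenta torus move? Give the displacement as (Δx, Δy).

(0.3, -0.4)

The magenta torus started near (2.1, 2.0) and ended near (2.4, 1.6).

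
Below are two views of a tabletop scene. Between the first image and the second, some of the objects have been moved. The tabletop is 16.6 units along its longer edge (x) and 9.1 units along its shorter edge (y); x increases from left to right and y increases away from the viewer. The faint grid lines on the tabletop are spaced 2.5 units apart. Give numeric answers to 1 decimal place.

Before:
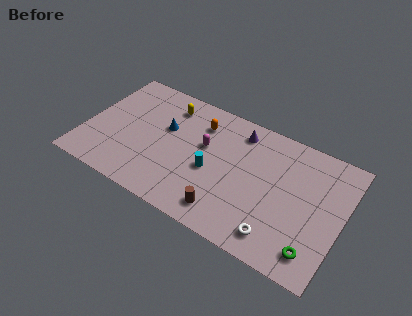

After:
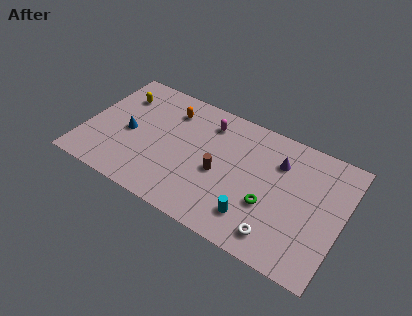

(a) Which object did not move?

the white torus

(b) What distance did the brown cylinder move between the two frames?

2.6

From (9.6, 1.5) to (8.8, 4.0), the brown cylinder covered √(0.8² + 2.5²) ≈ 2.6 units.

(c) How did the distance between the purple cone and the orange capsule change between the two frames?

+4.6

Before: roughly 2.6 units apart; after: 7.2. That's 4.6 units further apart.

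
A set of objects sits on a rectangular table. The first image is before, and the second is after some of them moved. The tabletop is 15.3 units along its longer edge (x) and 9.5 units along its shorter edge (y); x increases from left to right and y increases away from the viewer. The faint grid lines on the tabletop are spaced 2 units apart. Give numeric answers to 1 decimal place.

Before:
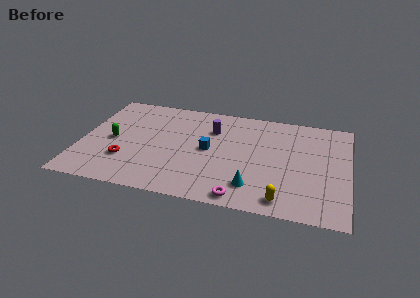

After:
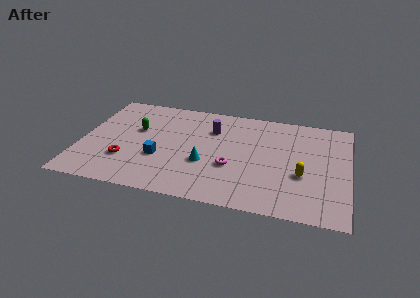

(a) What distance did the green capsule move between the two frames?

1.8

The green capsule moved from about (1.8, 4.5) to (3.1, 5.8), a distance of √(1.3² + 1.3²) ≈ 1.8.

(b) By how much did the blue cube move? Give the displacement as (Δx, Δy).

(-2.7, -1.4)

The blue cube started near (7.3, 4.8) and ended near (4.6, 3.4).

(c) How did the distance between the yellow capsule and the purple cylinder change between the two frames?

-0.9

Before: roughly 7.1 units apart; after: 6.2. That's 0.9 units closer together.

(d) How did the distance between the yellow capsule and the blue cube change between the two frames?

+2.4

They were about 5.7 units apart before and 8.1 after — 2.4 units further apart.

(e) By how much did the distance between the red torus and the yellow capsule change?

+0.9

The distance was about 9.1 in the first image and 10.0 in the second, so they moved 0.9 units further apart.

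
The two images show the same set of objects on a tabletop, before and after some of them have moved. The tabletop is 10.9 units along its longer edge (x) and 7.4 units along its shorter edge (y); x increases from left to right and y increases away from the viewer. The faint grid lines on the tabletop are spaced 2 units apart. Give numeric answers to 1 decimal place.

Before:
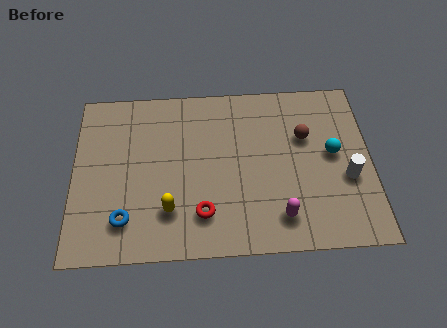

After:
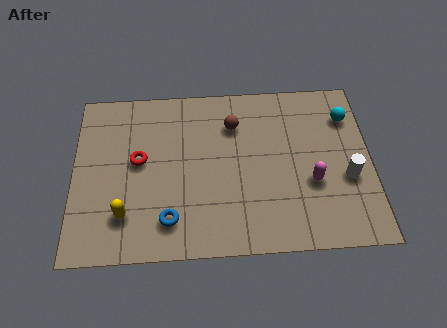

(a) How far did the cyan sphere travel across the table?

1.7

The cyan sphere moved from about (9.5, 4.0) to (10.1, 5.6), a distance of √(0.6² + 1.6²) ≈ 1.7.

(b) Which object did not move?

the white cylinder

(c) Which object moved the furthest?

the red torus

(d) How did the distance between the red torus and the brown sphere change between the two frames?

-1.1

Before: roughly 4.9 units apart; after: 3.8. That's 1.1 units closer together.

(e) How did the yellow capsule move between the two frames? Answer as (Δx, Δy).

(-1.6, -0.1)

The yellow capsule started near (3.5, 1.9) and ended near (1.9, 1.8).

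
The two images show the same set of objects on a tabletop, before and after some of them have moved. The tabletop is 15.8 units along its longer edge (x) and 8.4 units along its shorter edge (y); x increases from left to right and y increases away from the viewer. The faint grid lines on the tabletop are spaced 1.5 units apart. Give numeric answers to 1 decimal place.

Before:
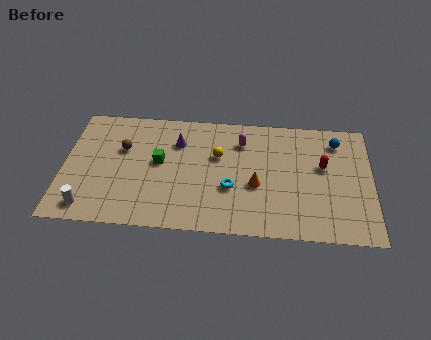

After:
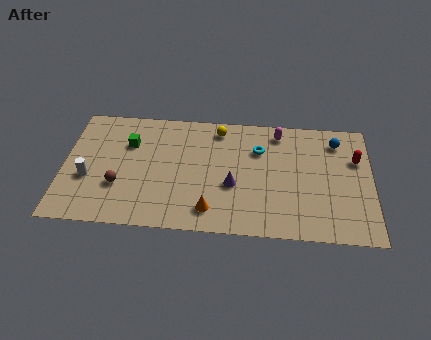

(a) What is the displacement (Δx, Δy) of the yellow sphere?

(0.0, 1.9)

From the two frames, the yellow sphere sits at roughly (7.9, 5.3) before and (7.9, 7.2) after.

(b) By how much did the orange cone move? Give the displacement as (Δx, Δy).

(-2.3, -1.9)

From the two frames, the orange cone sits at roughly (9.9, 3.4) before and (7.6, 1.5) after.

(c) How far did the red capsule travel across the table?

1.8

The red capsule was near (13.3, 5.0) before and (15.0, 5.6) after, so it travelled √(1.7² + 0.6²) ≈ 1.8 units.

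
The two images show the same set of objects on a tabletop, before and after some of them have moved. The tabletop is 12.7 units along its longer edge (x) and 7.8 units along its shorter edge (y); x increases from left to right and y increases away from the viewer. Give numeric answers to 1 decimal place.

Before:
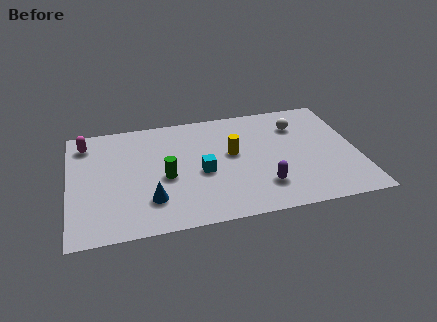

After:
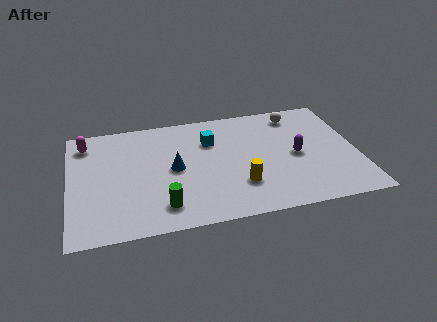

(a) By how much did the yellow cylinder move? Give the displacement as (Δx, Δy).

(0.2, -2.2)

The yellow cylinder started near (7.2, 4.4) and ended near (7.4, 2.2).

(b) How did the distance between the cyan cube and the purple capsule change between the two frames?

+1.1

Before: roughly 3.0 units apart; after: 4.1. That's 1.1 units further apart.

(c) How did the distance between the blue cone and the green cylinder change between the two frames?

+0.9

The distance was about 1.6 in the first image and 2.5 in the second, so they moved 0.9 units further apart.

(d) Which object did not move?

the magenta capsule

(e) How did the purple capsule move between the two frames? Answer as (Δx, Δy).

(1.6, 1.8)

The purple capsule was at about (8.4, 1.9) and moved to about (10.0, 3.7).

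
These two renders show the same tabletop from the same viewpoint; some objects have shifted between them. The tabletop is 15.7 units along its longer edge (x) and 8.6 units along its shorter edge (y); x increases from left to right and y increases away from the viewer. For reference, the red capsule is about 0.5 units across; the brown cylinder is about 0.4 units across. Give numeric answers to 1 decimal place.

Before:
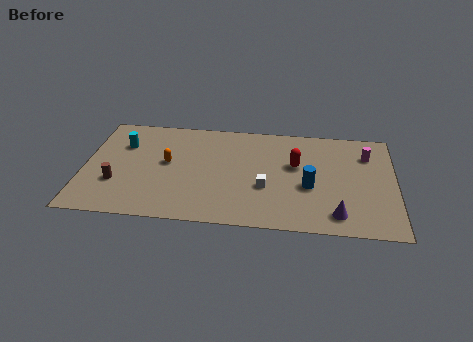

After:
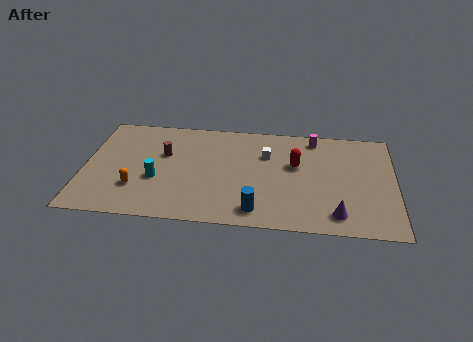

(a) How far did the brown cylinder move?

3.5

The brown cylinder moved from about (1.7, 2.8) to (4.0, 5.4), a distance of √(2.3² + 2.6²) ≈ 3.5.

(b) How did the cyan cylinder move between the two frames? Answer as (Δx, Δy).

(1.8, -2.7)

The cyan cylinder was at about (1.9, 6.0) and moved to about (3.7, 3.3).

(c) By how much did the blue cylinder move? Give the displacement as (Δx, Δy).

(-2.6, -2.2)

From the two frames, the blue cylinder sits at roughly (11.4, 3.5) before and (8.8, 1.3) after.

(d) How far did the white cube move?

2.7

The white cube was near (9.2, 3.2) before and (9.2, 5.9) after, so it travelled √(0.0² + 2.7²) ≈ 2.7 units.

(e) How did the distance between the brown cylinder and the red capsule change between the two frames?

-2.6

Before: roughly 9.3 units apart; after: 6.7. That's 2.6 units closer together.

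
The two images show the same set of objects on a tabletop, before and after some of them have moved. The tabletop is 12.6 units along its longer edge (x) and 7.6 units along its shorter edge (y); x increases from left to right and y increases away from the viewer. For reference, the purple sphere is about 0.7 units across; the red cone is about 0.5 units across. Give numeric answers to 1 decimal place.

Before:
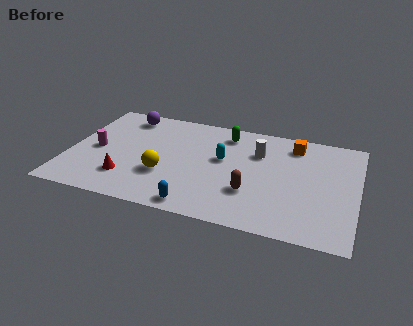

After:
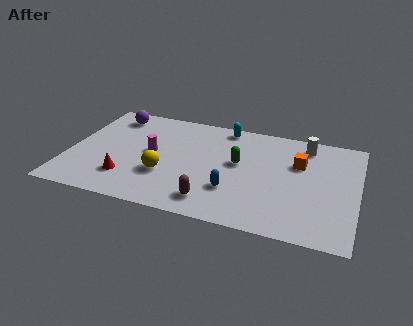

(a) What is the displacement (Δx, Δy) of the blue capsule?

(1.4, 1.5)

The blue capsule started near (5.9, 0.8) and ended near (7.3, 2.3).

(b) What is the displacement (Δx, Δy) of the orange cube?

(0.3, -1.3)

The orange cube was at about (9.7, 6.3) and moved to about (10.0, 5.0).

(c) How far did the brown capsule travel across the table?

1.9

The brown capsule was near (8.1, 2.4) before and (6.5, 1.3) after, so it travelled √(1.6² + 1.1²) ≈ 1.9 units.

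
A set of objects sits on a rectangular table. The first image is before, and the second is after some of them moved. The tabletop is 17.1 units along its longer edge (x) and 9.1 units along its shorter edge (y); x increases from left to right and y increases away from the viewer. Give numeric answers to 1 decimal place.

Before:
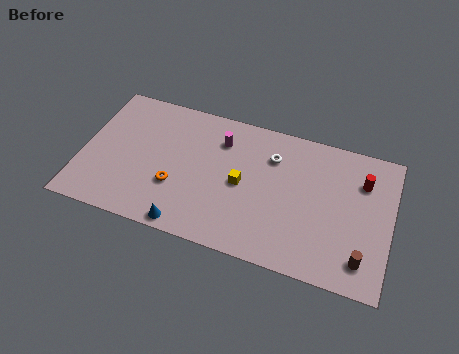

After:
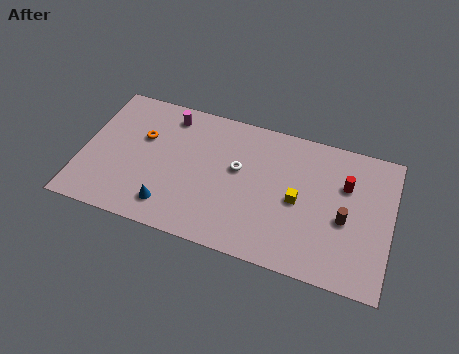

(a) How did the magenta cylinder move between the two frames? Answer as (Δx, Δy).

(-3.0, 0.8)

The magenta cylinder was at about (7.5, 6.9) and moved to about (4.5, 7.7).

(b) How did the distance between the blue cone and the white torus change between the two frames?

-2.2

Before: roughly 7.2 units apart; after: 5.0. That's 2.2 units closer together.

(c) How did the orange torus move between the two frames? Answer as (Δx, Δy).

(-2.1, 2.7)

The orange torus was at about (5.3, 3.1) and moved to about (3.2, 5.8).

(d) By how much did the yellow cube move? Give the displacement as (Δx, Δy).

(3.1, -0.1)

The yellow cube started near (8.9, 4.4) and ended near (12.0, 4.3).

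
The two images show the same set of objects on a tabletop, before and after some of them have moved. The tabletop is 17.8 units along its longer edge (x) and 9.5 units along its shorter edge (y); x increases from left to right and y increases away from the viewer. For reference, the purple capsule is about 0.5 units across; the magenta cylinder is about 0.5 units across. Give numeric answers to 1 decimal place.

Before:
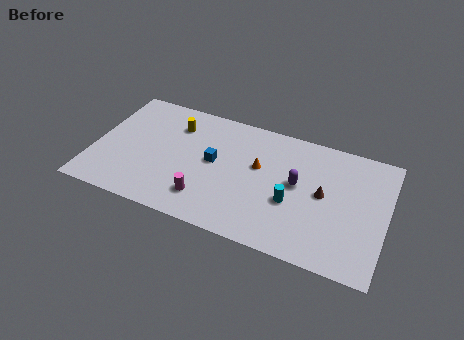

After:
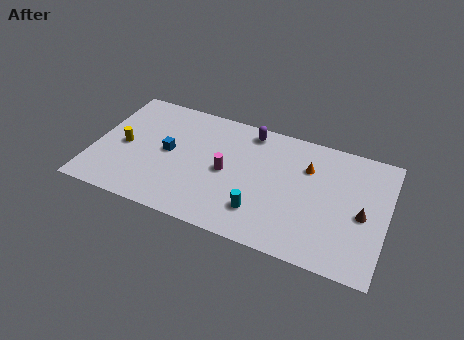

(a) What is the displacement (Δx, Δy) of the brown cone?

(2.4, -0.7)

The brown cone started near (14.0, 5.0) and ended near (16.4, 4.3).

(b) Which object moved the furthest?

the purple capsule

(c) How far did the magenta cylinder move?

2.7

The magenta cylinder moved from about (7.1, 2.1) to (8.1, 4.6), a distance of √(1.0² + 2.5²) ≈ 2.7.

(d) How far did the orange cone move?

3.1

The orange cone moved from about (10.0, 5.7) to (12.9, 6.7), a distance of √(2.9² + 1.0²) ≈ 3.1.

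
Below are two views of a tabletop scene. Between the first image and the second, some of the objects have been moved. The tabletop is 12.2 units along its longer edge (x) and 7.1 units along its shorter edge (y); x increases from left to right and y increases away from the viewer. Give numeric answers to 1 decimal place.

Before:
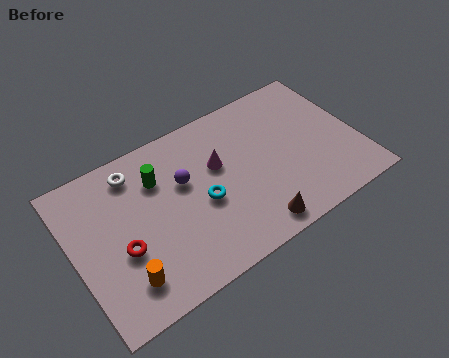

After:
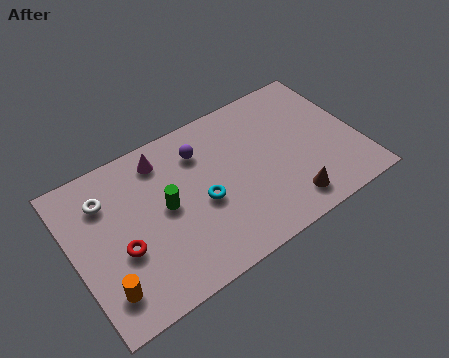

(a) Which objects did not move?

the cyan torus and the red torus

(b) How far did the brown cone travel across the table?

1.6

The brown cone moved from about (7.2, 0.9) to (8.8, 1.2), a distance of √(1.6² + 0.3²) ≈ 1.6.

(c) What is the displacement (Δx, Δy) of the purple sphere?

(0.9, 1.0)

From the two frames, the purple sphere sits at roughly (4.8, 4.4) before and (5.7, 5.4) after.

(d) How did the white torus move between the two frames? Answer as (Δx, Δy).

(-1.3, -0.6)

From the two frames, the white torus sits at roughly (2.9, 5.9) before and (1.6, 5.3) after.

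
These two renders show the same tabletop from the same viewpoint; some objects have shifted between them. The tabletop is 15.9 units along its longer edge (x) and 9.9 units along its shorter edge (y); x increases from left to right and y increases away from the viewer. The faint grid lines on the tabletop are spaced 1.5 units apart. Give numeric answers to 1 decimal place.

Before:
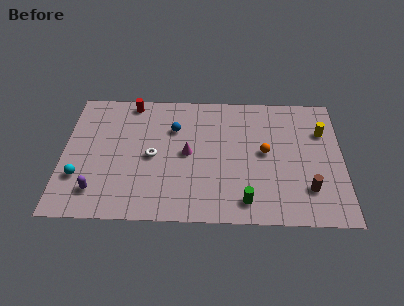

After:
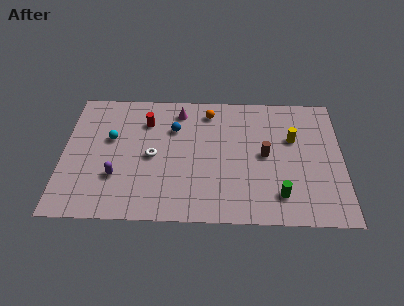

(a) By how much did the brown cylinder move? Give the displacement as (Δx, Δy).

(-2.4, 2.5)

From the two frames, the brown cylinder sits at roughly (13.9, 2.5) before and (11.5, 5.0) after.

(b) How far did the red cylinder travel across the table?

1.7

The red cylinder was near (3.8, 8.9) before and (4.7, 7.4) after, so it travelled √(0.9² + 1.5²) ≈ 1.7 units.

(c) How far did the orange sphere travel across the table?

4.5

The orange sphere moved from about (11.5, 5.2) to (8.3, 8.3), a distance of √(3.2² + 3.1²) ≈ 4.5.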